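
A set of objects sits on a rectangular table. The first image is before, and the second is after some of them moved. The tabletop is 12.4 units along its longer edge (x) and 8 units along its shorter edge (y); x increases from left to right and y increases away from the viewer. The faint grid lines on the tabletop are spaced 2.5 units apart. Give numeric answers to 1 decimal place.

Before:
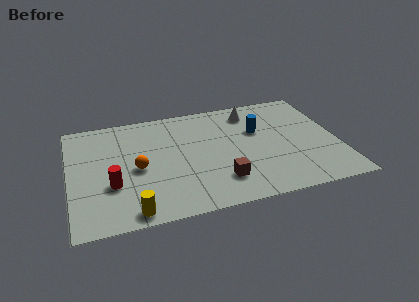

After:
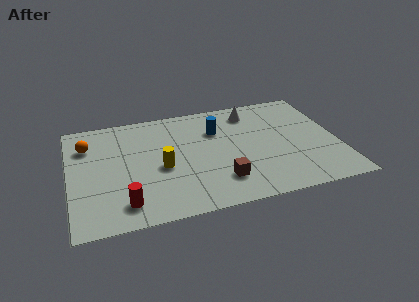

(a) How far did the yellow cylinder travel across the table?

3.1

The yellow cylinder moved from about (2.7, 0.8) to (4.2, 3.5), a distance of √(1.5² + 2.7²) ≈ 3.1.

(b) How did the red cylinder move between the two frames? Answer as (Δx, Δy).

(0.5, -1.4)

From the two frames, the red cylinder sits at roughly (1.9, 2.8) before and (2.4, 1.4) after.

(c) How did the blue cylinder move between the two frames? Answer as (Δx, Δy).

(-1.9, 0.5)

The blue cylinder was at about (8.8, 5.1) and moved to about (6.9, 5.6).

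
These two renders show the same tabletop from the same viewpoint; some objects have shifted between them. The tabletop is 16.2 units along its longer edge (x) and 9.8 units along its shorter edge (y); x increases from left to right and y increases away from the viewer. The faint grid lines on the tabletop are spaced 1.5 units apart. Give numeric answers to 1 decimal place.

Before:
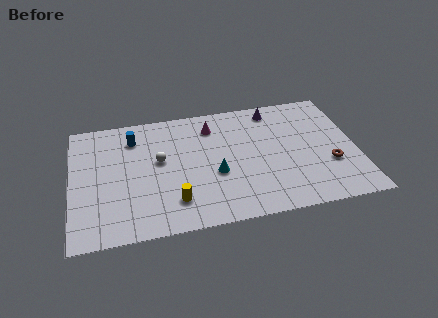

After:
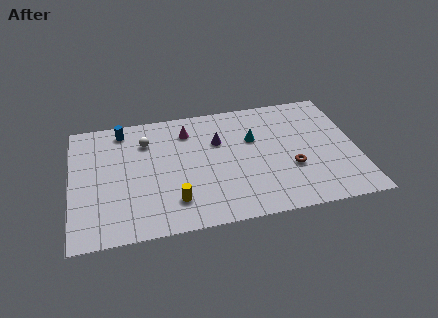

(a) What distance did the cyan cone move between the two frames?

3.3

The cyan cone moved from about (8.1, 3.9) to (10.4, 6.3), a distance of √(2.3² + 2.4²) ≈ 3.3.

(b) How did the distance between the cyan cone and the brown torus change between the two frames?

-3.1

The distance was about 6.5 in the first image and 3.4 in the second, so they moved 3.1 units closer together.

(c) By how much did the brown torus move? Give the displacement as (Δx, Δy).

(-2.2, 0.1)

The brown torus was at about (14.6, 3.4) and moved to about (12.4, 3.5).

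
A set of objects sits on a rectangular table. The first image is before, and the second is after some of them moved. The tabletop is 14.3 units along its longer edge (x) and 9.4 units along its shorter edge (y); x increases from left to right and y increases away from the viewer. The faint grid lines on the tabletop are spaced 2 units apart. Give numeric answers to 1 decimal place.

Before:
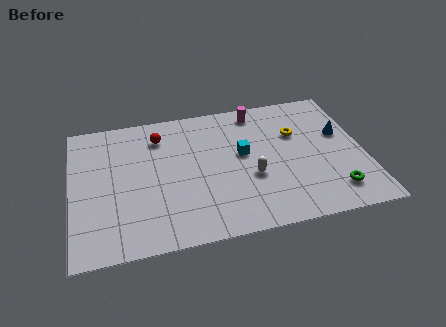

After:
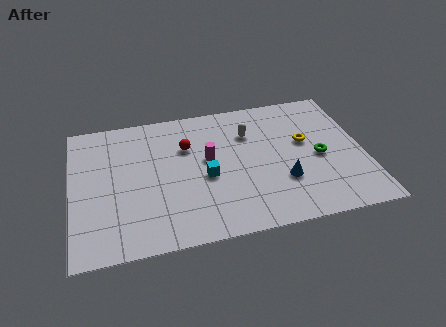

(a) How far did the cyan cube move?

2.2

From (8.4, 5.3) to (6.5, 4.1), the cyan cube covered √(1.9² + 1.2²) ≈ 2.2 units.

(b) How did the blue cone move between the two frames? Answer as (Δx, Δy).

(-3.1, -2.7)

The blue cone was at about (13.3, 5.7) and moved to about (10.2, 3.0).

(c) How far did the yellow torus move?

0.8

The yellow torus moved from about (11.1, 6.2) to (11.5, 5.5), a distance of √(0.4² + 0.7²) ≈ 0.8.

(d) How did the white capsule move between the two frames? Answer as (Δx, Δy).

(0.1, 3.1)

The white capsule started near (8.7, 3.6) and ended near (8.8, 6.7).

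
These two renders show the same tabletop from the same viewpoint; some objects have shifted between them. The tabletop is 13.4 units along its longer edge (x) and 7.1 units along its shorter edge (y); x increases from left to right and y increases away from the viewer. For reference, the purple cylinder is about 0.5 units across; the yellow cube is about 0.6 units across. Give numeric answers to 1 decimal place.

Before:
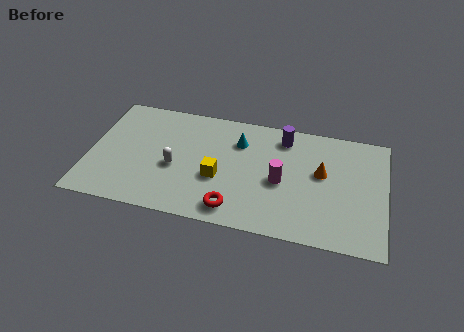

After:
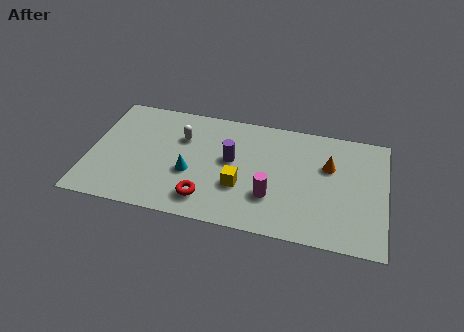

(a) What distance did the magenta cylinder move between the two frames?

1.1

From (8.7, 3.2) to (8.3, 2.2), the magenta cylinder covered √(0.4² + 1.0²) ≈ 1.1 units.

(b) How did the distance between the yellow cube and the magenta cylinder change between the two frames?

-1.4

The distance was about 2.8 in the first image and 1.4 in the second, so they moved 1.4 units closer together.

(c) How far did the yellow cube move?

1.0

From (5.9, 2.8) to (6.9, 2.5), the yellow cube covered √(1.0² + 0.3²) ≈ 1.0 units.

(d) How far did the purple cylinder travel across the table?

3.0

The purple cylinder moved from about (8.7, 5.9) to (6.4, 4.0), a distance of √(2.3² + 1.9²) ≈ 3.0.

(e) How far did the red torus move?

1.3

The red torus moved from about (6.7, 1.1) to (5.4, 1.4), a distance of √(1.3² + 0.3²) ≈ 1.3.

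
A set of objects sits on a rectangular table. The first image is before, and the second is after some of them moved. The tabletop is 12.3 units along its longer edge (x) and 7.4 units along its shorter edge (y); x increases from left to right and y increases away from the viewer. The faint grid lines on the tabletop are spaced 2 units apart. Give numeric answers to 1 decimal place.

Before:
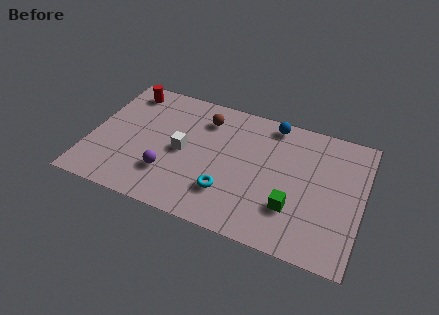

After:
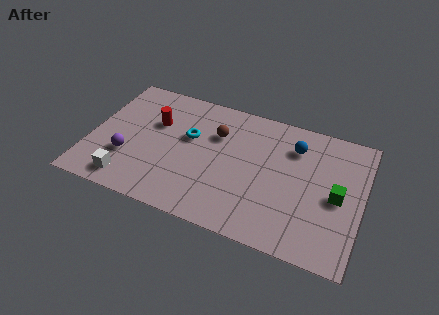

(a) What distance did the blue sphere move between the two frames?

1.5

The blue sphere was near (8.0, 6.6) before and (9.1, 5.6) after, so it travelled √(1.1² + 1.0²) ≈ 1.5 units.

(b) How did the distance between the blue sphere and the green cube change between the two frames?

-1.6

They were about 4.6 units apart before and 3.0 after — 1.6 units closer together.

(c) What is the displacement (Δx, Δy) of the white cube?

(-2.2, -2.5)

The white cube started near (4.2, 3.6) and ended near (2.0, 1.1).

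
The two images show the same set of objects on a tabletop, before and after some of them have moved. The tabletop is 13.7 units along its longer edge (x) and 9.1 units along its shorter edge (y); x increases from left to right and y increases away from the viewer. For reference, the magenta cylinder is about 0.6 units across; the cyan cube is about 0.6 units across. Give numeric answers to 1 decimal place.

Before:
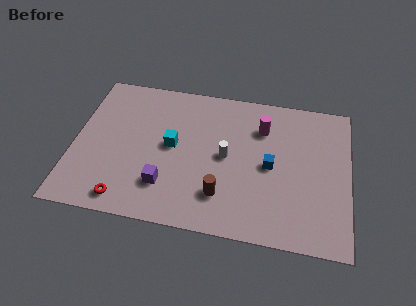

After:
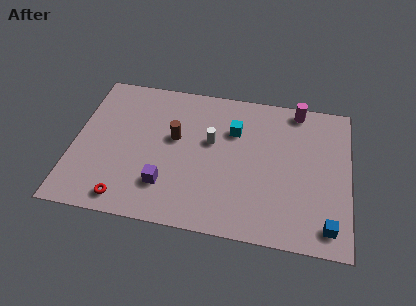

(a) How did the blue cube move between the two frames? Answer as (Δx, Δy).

(2.9, -3.1)

From the two frames, the blue cube sits at roughly (9.8, 4.4) before and (12.7, 1.3) after.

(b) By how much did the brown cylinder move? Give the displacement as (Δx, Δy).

(-2.5, 3.1)

The brown cylinder started near (7.5, 2.2) and ended near (5.0, 5.3).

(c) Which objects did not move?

the red torus and the purple cube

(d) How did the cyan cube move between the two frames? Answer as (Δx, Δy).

(3.0, 1.5)

The cyan cube started near (4.9, 4.8) and ended near (7.9, 6.3).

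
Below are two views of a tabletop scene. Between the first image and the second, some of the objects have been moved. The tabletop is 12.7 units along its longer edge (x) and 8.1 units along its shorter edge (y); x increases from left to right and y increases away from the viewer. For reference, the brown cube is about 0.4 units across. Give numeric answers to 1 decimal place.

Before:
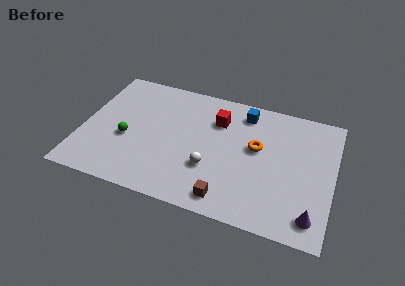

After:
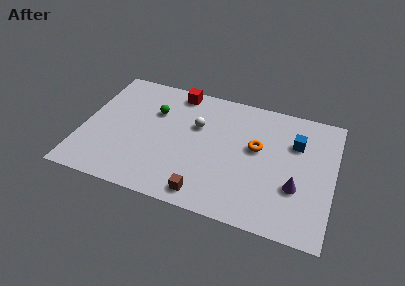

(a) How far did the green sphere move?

2.5

The green sphere was near (2.3, 3.3) before and (3.5, 5.5) after, so it travelled √(1.2² + 2.2²) ≈ 2.5 units.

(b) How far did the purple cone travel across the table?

1.7

From (11.8, 1.3) to (10.9, 2.8), the purple cone covered √(0.9² + 1.5²) ≈ 1.7 units.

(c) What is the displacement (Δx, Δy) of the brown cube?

(-1.1, -0.1)

The brown cube started near (7.6, 1.1) and ended near (6.5, 1.0).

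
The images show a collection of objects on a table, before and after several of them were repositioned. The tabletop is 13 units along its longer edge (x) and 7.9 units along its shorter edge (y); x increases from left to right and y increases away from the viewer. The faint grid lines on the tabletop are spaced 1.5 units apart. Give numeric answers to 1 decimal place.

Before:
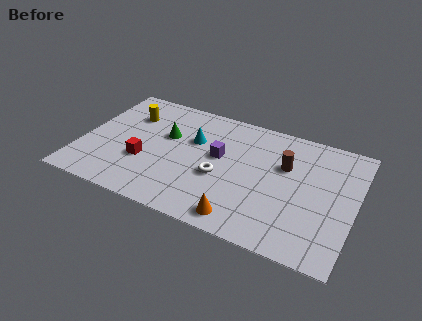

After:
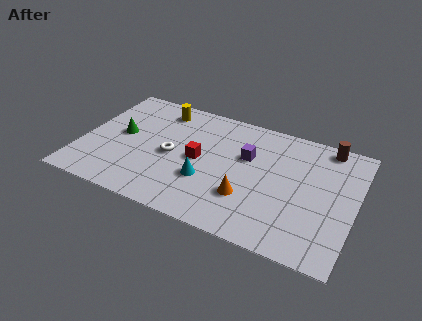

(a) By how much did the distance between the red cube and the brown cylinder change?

-0.3

Before: roughly 6.9 units apart; after: 6.6. That's 0.3 units closer together.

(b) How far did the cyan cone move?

2.6

The cyan cone was near (5.2, 5.1) before and (6.1, 2.7) after, so it travelled √(0.9² + 2.4²) ≈ 2.6 units.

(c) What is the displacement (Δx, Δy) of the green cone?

(-2.1, -0.7)

The green cone was at about (3.9, 4.9) and moved to about (1.8, 4.2).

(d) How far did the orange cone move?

1.4

The orange cone was near (8.0, 1.0) before and (8.1, 2.4) after, so it travelled √(0.1² + 1.4²) ≈ 1.4 units.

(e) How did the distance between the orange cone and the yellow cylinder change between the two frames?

-1.3

Before: roughly 7.6 units apart; after: 6.3. That's 1.3 units closer together.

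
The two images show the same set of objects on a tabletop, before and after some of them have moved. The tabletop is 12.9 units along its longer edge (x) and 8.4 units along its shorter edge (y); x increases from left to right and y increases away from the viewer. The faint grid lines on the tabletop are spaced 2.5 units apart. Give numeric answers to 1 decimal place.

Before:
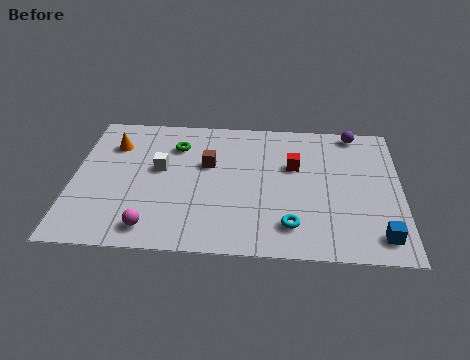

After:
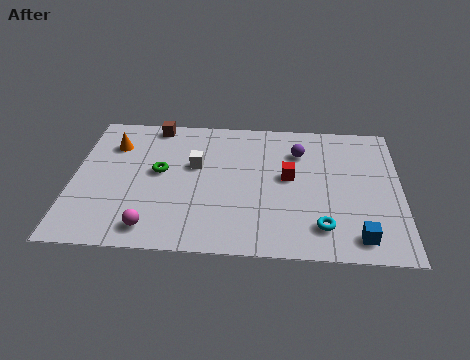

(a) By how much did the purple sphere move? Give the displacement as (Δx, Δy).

(-2.2, -1.4)

From the two frames, the purple sphere sits at roughly (11.1, 7.6) before and (8.9, 6.2) after.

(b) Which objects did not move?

the orange cone and the magenta sphere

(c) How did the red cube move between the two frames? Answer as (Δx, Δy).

(-0.2, -0.7)

The red cube started near (8.7, 5.3) and ended near (8.5, 4.6).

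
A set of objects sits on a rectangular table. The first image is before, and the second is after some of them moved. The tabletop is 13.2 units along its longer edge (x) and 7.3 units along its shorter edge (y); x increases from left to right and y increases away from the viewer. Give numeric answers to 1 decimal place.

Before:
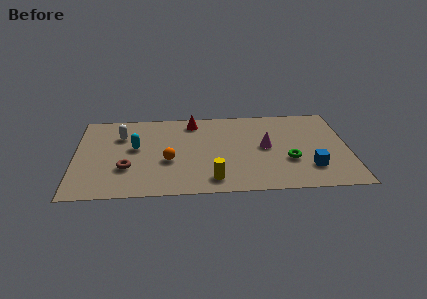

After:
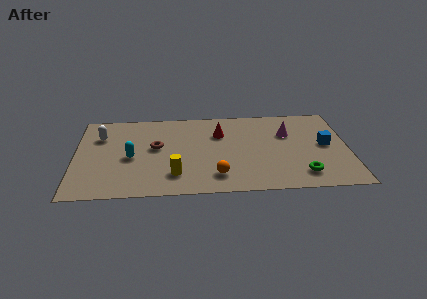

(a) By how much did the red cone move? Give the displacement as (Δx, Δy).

(1.3, -1.1)

From the two frames, the red cone sits at roughly (5.7, 6.2) before and (7.0, 5.1) after.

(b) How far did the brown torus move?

2.2

The brown torus was near (2.5, 2.4) before and (3.9, 4.1) after, so it travelled √(1.4² + 1.7²) ≈ 2.2 units.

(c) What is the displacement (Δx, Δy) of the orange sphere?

(2.3, -1.4)

The orange sphere started near (4.5, 2.9) and ended near (6.8, 1.5).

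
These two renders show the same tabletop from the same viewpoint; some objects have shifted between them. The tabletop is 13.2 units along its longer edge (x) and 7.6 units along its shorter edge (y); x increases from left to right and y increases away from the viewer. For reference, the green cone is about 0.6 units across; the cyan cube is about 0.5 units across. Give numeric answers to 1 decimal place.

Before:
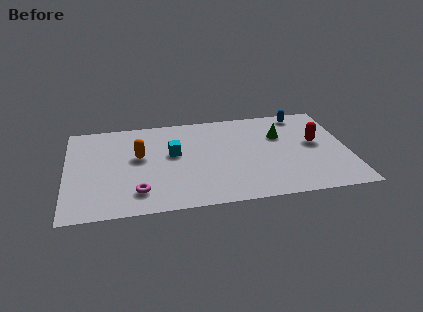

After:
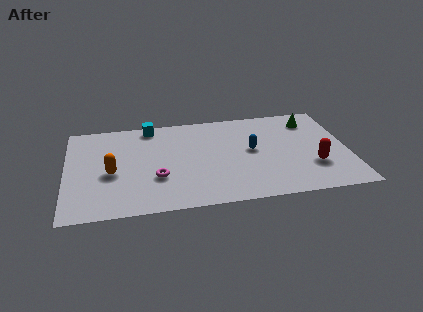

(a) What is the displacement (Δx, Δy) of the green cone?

(1.5, 1.0)

From the two frames, the green cone sits at roughly (10.1, 5.1) before and (11.6, 6.1) after.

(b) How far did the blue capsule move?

3.6

The blue capsule was near (11.2, 6.7) before and (8.7, 4.1) after, so it travelled √(2.5² + 2.6²) ≈ 3.6 units.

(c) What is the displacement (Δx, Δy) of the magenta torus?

(0.9, 1.0)

From the two frames, the magenta torus sits at roughly (3.3, 1.6) before and (4.2, 2.6) after.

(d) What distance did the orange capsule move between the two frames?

1.7

From (3.4, 4.4) to (2.1, 3.3), the orange capsule covered √(1.3² + 1.1²) ≈ 1.7 units.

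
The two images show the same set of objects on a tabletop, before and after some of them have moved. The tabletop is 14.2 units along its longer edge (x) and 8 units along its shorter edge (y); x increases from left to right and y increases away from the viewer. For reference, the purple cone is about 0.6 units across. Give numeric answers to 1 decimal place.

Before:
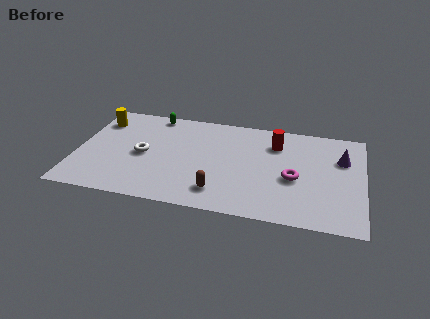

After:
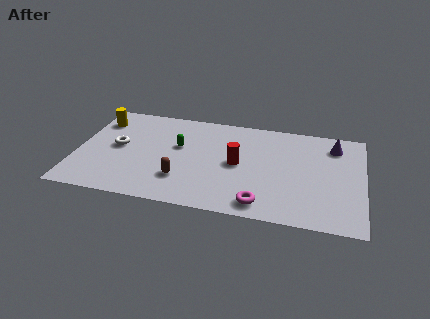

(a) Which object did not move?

the yellow cylinder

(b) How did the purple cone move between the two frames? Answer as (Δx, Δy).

(-0.4, 1.0)

From the two frames, the purple cone sits at roughly (13.1, 5.4) before and (12.7, 6.4) after.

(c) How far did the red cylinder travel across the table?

2.7

From (9.8, 6.0) to (8.0, 4.0), the red cylinder covered √(1.8² + 2.0²) ≈ 2.7 units.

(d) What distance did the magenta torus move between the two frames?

2.7

From (10.8, 3.4) to (9.3, 1.1), the magenta torus covered √(1.5² + 2.3²) ≈ 2.7 units.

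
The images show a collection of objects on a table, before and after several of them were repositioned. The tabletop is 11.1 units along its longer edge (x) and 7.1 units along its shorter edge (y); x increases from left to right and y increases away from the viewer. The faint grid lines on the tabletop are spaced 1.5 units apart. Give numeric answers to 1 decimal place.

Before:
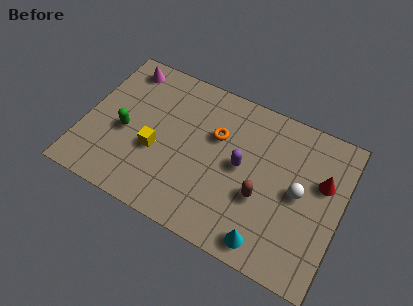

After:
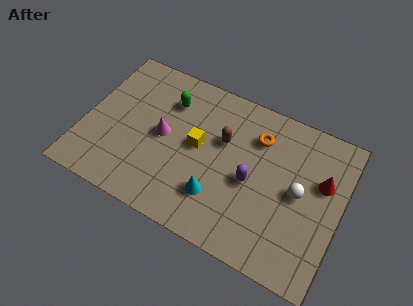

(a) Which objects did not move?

the red cone and the white sphere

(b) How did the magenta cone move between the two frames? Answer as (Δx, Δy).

(2.1, -2.5)

The magenta cone was at about (1.3, 6.1) and moved to about (3.4, 3.6).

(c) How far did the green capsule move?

2.7

The green capsule moved from about (1.8, 3.1) to (3.4, 5.3), a distance of √(1.6² + 2.2²) ≈ 2.7.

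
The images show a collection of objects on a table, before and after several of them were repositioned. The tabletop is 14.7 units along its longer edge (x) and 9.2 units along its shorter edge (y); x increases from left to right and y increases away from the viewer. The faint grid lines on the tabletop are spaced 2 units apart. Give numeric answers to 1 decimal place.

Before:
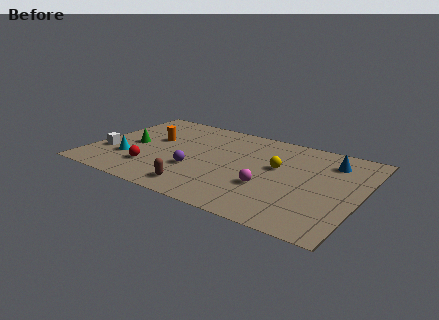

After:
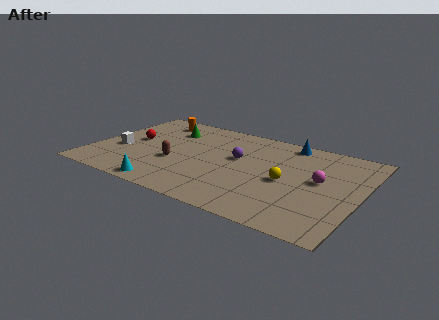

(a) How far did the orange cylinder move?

2.2

The orange cylinder was near (3.1, 5.5) before and (2.7, 7.7) after, so it travelled √(0.4² + 2.2²) ≈ 2.2 units.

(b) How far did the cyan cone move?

3.1

The cyan cone was near (2.2, 2.8) before and (4.7, 0.9) after, so it travelled √(2.5² + 1.9²) ≈ 3.1 units.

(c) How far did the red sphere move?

3.1

From (3.6, 2.3) to (2.0, 4.9), the red sphere covered √(1.6² + 2.6²) ≈ 3.1 units.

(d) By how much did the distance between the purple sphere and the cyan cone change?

+1.8

Before: roughly 3.7 units apart; after: 5.5. That's 1.8 units further apart.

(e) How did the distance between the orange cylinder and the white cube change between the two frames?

+1.0

Before: roughly 3.3 units apart; after: 4.3. That's 1.0 units further apart.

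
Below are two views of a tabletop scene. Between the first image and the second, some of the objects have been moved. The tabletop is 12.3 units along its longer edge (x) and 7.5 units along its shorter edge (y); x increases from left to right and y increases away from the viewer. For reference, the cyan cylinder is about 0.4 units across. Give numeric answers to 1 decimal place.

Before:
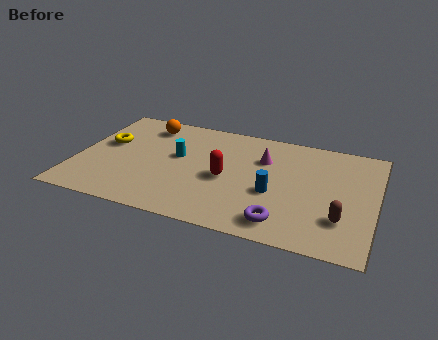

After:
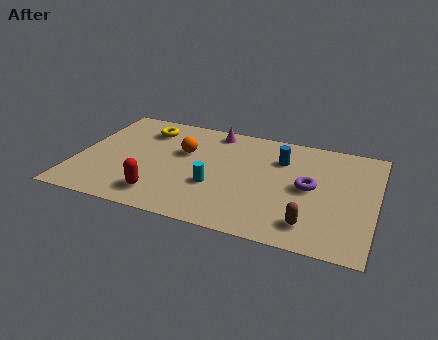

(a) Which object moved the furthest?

the red capsule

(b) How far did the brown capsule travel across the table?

1.4

The brown capsule was near (11.0, 2.1) before and (9.8, 1.4) after, so it travelled √(1.2² + 0.7²) ≈ 1.4 units.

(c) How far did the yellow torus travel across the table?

2.1

The yellow torus moved from about (1.1, 4.4) to (2.6, 5.9), a distance of √(1.5² + 1.5²) ≈ 2.1.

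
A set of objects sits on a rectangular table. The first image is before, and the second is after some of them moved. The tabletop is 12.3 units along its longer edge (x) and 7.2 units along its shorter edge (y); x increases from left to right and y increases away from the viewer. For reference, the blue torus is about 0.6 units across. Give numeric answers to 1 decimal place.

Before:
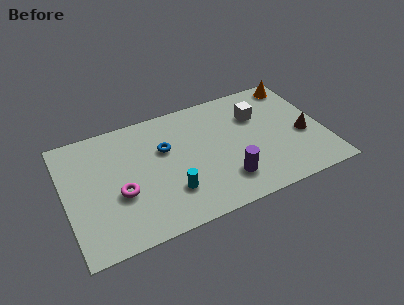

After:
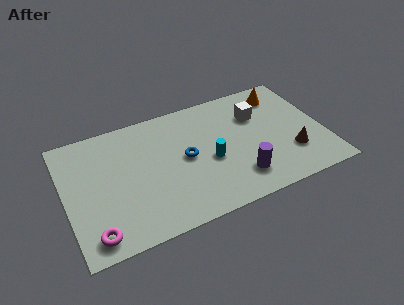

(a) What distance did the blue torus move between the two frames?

1.3

From (4.8, 4.6) to (5.7, 3.7), the blue torus covered √(0.9² + 0.9²) ≈ 1.3 units.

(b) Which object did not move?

the white cube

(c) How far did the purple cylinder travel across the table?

0.6

From (7.4, 1.7) to (8.0, 1.6), the purple cylinder covered √(0.6² + 0.1²) ≈ 0.6 units.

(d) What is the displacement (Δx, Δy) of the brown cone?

(-0.7, -0.9)

The brown cone was at about (11.3, 3.0) and moved to about (10.6, 2.1).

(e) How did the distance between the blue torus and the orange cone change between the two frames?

-1.4

They were about 6.8 units apart before and 5.4 after — 1.4 units closer together.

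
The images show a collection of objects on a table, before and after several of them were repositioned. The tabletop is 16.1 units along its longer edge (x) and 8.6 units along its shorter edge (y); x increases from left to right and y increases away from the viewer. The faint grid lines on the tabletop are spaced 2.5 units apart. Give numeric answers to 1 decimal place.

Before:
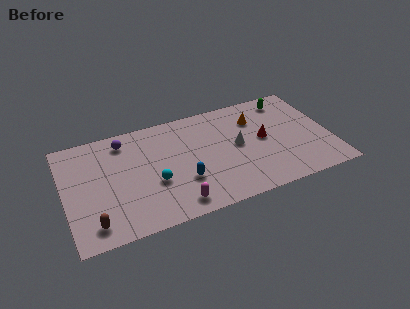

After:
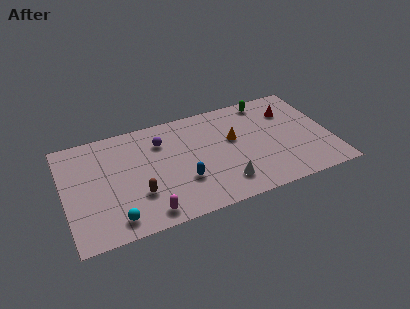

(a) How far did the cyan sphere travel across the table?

3.2

The cyan sphere moved from about (5.3, 3.3) to (2.8, 1.3), a distance of √(2.5² + 2.0²) ≈ 3.2.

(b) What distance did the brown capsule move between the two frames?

3.1

The brown capsule moved from about (1.5, 1.4) to (4.3, 2.7), a distance of √(2.8² + 1.3²) ≈ 3.1.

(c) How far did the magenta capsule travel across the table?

1.7

The magenta capsule was near (6.4, 1.2) before and (4.7, 1.1) after, so it travelled √(1.7² + 0.1²) ≈ 1.7 units.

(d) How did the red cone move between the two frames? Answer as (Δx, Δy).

(1.8, 1.8)

The red cone started near (12.1, 4.5) and ended near (13.9, 6.3).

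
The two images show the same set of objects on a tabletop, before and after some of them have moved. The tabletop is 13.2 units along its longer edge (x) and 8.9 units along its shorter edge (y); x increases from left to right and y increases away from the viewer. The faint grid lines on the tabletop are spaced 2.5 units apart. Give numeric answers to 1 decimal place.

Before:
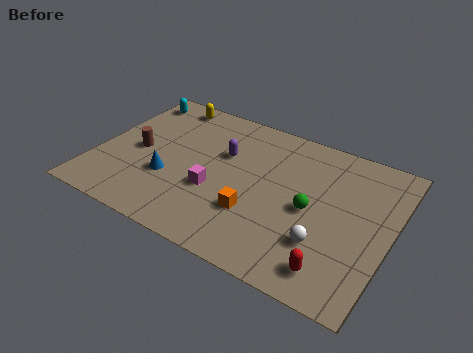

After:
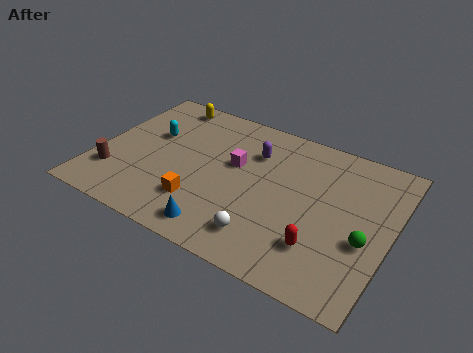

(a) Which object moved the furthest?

the blue cone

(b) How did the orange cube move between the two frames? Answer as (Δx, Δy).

(-2.4, -0.5)

The orange cube started near (7.4, 2.8) and ended near (5.0, 2.3).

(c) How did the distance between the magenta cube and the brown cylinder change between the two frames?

+2.1

They were about 3.8 units apart before and 5.9 after — 2.1 units further apart.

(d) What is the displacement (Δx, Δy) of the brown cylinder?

(-0.8, -1.9)

From the two frames, the brown cylinder sits at roughly (1.8, 4.2) before and (1.0, 2.3) after.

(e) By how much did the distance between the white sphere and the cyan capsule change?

-3.9

Before: roughly 10.8 units apart; after: 6.9. That's 3.9 units closer together.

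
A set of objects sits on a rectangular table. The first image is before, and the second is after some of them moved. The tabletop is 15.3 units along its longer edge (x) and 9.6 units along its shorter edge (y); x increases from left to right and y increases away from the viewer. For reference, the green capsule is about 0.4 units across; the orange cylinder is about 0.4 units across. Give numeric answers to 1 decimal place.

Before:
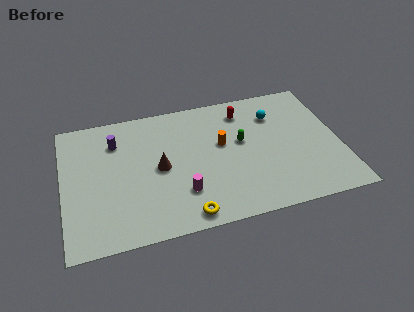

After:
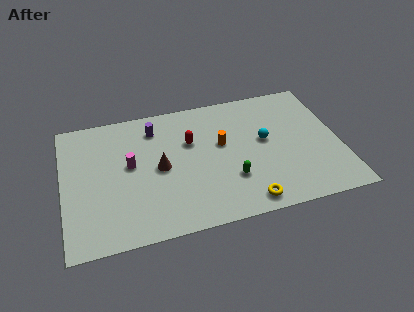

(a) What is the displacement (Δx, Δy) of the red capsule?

(-3.1, -1.6)

The red capsule started near (10.2, 7.8) and ended near (7.1, 6.2).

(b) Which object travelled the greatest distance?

the magenta cylinder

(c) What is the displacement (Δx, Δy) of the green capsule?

(-0.8, -2.6)

The green capsule was at about (9.9, 5.5) and moved to about (9.1, 2.9).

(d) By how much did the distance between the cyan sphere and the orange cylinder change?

-1.0

The distance was about 3.4 in the first image and 2.4 in the second, so they moved 1.0 units closer together.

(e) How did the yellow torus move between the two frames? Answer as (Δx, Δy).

(3.3, 0.1)

From the two frames, the yellow torus sits at roughly (6.5, 1.0) before and (9.8, 1.1) after.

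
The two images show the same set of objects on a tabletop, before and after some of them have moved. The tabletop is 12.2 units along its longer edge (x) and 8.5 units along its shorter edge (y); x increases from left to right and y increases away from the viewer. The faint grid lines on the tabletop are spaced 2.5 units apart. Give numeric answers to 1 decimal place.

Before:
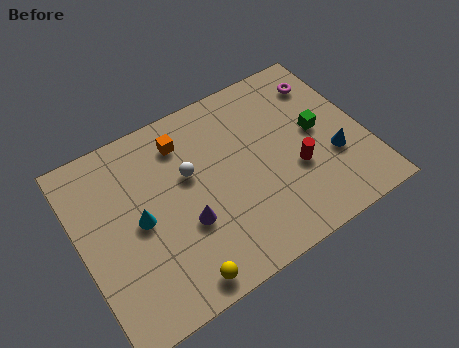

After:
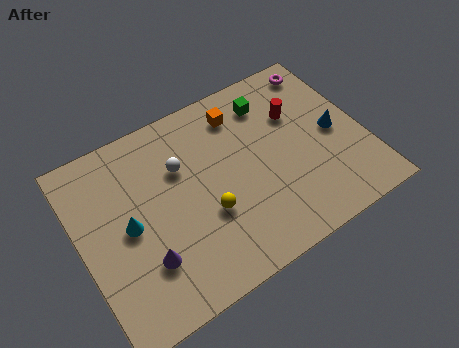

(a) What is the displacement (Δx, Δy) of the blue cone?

(0.3, 1.1)

From the two frames, the blue cone sits at roughly (10.7, 3.0) before and (11.0, 4.1) after.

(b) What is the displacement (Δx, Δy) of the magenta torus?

(0.1, 0.7)

The magenta torus started near (11.0, 6.7) and ended near (11.1, 7.4).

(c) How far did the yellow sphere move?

2.7

The yellow sphere was near (3.6, 0.9) before and (5.2, 3.1) after, so it travelled √(1.6² + 2.2²) ≈ 2.7 units.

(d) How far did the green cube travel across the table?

2.9

From (10.3, 4.5) to (8.6, 6.8), the green cube covered √(1.7² + 2.3²) ≈ 2.9 units.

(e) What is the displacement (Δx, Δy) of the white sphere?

(-0.3, 0.5)

The white sphere was at about (4.8, 5.2) and moved to about (4.5, 5.7).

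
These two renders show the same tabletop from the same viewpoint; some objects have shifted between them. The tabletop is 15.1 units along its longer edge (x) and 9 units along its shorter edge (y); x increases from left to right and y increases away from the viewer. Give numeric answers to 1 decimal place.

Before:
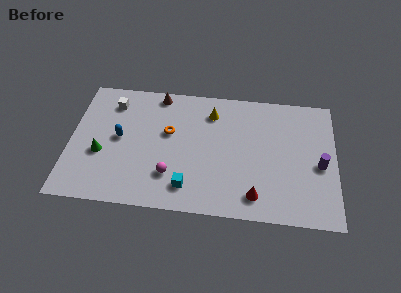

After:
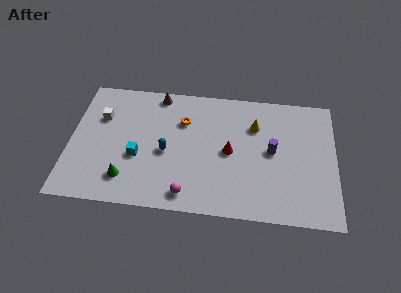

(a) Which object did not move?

the brown cone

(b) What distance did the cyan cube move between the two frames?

3.4

From (6.8, 1.7) to (3.9, 3.5), the cyan cube covered √(2.9² + 1.8²) ≈ 3.4 units.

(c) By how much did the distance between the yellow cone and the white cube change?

+3.1

Before: roughly 5.7 units apart; after: 8.8. That's 3.1 units further apart.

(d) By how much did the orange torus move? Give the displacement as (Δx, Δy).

(0.8, 0.9)

The orange torus started near (5.6, 5.4) and ended near (6.4, 6.3).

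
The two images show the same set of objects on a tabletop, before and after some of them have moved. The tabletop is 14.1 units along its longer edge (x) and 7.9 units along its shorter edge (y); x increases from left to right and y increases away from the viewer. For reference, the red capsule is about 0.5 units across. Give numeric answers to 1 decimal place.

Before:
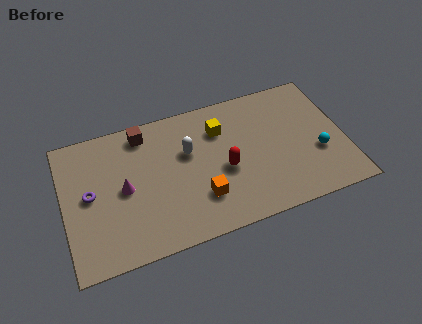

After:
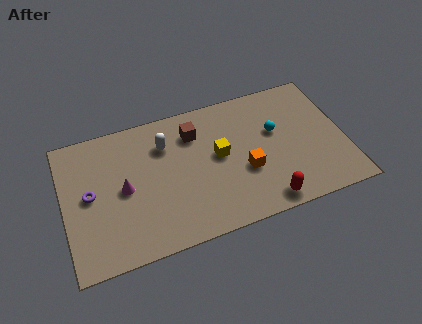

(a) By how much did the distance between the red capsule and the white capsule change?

+4.4

Before: roughly 2.3 units apart; after: 6.7. That's 4.4 units further apart.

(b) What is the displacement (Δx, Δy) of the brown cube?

(2.5, -0.8)

The brown cube started near (4.2, 6.8) and ended near (6.7, 6.0).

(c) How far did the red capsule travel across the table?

3.1

The red capsule moved from about (8.0, 3.4) to (9.8, 0.9), a distance of √(1.8² + 2.5²) ≈ 3.1.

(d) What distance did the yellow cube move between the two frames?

1.5

The yellow cube moved from about (8.0, 5.8) to (7.8, 4.3), a distance of √(0.2² + 1.5²) ≈ 1.5.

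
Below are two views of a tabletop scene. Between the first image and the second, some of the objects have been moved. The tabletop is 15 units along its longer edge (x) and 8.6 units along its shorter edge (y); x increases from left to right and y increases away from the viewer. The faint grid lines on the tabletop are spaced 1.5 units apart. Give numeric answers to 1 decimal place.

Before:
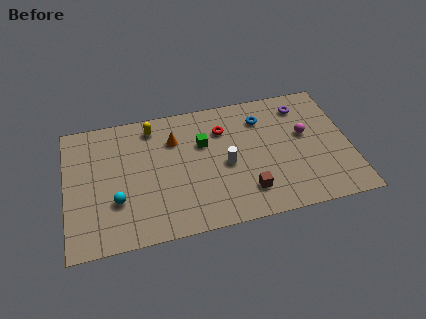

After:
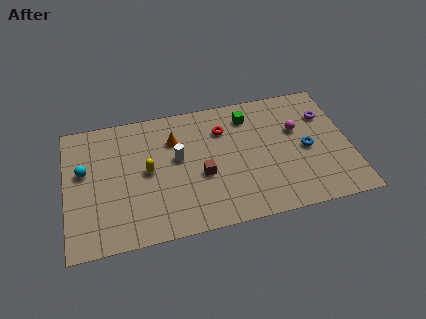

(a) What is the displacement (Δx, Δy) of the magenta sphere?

(-0.4, 0.4)

From the two frames, the magenta sphere sits at roughly (12.7, 5.0) before and (12.3, 5.4) after.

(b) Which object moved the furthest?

the blue torus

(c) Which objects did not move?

the orange cone and the red torus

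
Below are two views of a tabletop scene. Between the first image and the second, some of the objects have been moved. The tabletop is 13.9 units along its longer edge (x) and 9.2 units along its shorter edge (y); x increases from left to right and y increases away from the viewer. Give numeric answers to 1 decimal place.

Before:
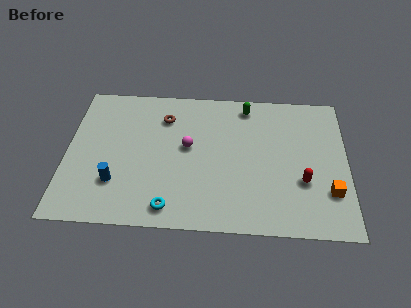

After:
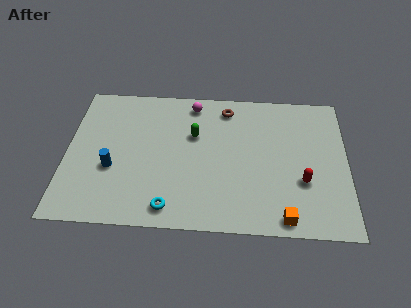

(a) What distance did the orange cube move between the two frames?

2.8

From (13.0, 2.6) to (10.8, 0.9), the orange cube covered √(2.2² + 1.7²) ≈ 2.8 units.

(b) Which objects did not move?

the red capsule and the cyan torus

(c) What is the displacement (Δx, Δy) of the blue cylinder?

(-0.2, 0.9)

The blue cylinder was at about (2.5, 2.6) and moved to about (2.3, 3.5).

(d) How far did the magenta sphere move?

2.9

The magenta sphere was near (6.0, 5.1) before and (6.2, 8.0) after, so it travelled √(0.2² + 2.9²) ≈ 2.9 units.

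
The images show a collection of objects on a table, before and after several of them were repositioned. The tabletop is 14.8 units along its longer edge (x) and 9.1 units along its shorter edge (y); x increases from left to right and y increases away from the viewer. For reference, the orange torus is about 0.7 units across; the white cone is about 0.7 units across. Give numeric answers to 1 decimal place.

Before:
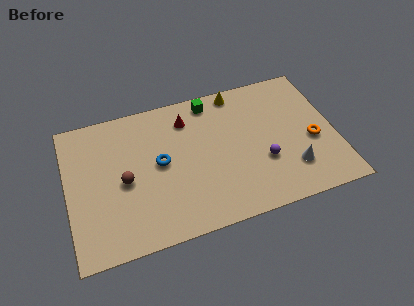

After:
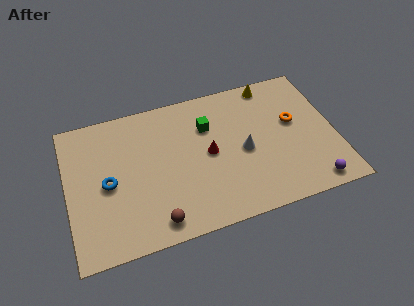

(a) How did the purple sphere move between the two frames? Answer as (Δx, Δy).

(2.5, -2.2)

From the two frames, the purple sphere sits at roughly (10.7, 3.2) before and (13.2, 1.0) after.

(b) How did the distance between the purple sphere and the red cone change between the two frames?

+0.9

They were about 5.6 units apart before and 6.5 after — 0.9 units further apart.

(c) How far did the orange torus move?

1.7

From (13.5, 3.8) to (12.6, 5.3), the orange torus covered √(0.9² + 1.5²) ≈ 1.7 units.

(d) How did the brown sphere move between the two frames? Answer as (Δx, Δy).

(1.5, -3.0)

From the two frames, the brown sphere sits at roughly (3.1, 4.2) before and (4.6, 1.2) after.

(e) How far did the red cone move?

2.8

The red cone was near (6.8, 7.2) before and (7.8, 4.6) after, so it travelled √(1.0² + 2.6²) ≈ 2.8 units.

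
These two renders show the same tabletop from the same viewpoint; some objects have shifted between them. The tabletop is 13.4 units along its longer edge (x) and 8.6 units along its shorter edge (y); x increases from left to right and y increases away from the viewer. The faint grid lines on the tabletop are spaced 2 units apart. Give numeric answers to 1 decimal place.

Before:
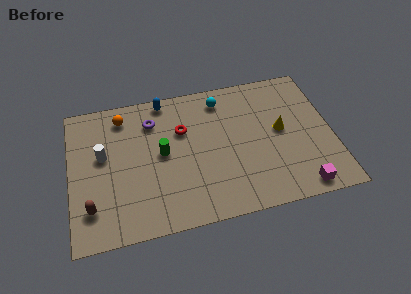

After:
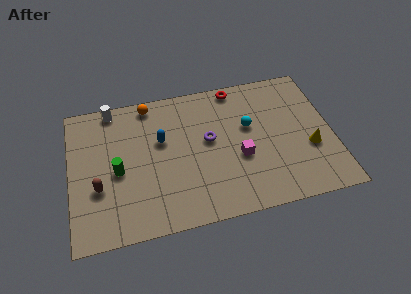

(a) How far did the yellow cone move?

2.0

From (10.8, 4.6) to (12.2, 3.2), the yellow cone covered √(1.4² + 1.4²) ≈ 2.0 units.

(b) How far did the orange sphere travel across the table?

1.5

From (2.8, 7.2) to (4.2, 7.7), the orange sphere covered √(1.4² + 0.5²) ≈ 1.5 units.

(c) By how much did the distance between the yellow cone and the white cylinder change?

+1.8

The distance was about 9.1 in the first image and 10.9 in the second, so they moved 1.8 units further apart.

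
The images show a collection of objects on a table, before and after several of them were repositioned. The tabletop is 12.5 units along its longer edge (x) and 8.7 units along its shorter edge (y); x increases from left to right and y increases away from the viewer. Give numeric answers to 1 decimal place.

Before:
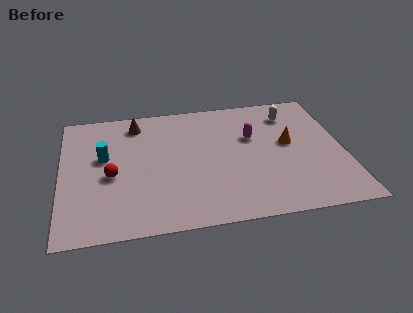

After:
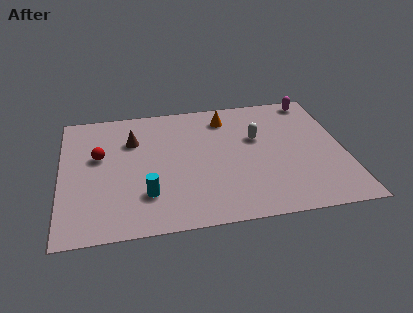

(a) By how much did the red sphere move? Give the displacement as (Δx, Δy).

(-0.5, 1.4)

The red sphere started near (2.2, 3.8) and ended near (1.7, 5.2).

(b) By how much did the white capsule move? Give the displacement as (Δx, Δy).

(-1.6, -1.5)

The white capsule was at about (10.3, 6.9) and moved to about (8.7, 5.4).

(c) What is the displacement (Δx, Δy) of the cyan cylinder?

(1.8, -2.8)

From the two frames, the cyan cylinder sits at roughly (1.9, 5.1) before and (3.7, 2.3) after.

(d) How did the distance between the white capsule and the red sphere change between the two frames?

-1.7

They were about 8.7 units apart before and 7.0 after — 1.7 units closer together.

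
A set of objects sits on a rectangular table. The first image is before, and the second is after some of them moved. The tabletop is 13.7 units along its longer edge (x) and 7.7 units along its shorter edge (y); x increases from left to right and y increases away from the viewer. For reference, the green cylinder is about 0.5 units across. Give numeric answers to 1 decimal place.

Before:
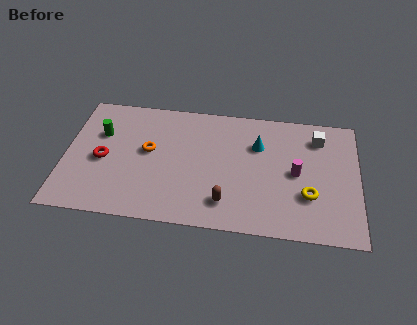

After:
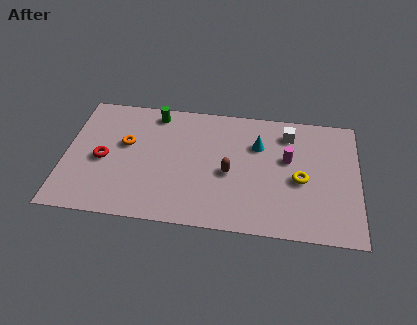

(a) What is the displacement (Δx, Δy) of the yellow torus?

(-0.4, 0.9)

The yellow torus started near (11.4, 2.5) and ended near (11.0, 3.4).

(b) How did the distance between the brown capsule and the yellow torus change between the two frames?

-0.6

Before: roughly 3.9 units apart; after: 3.3. That's 0.6 units closer together.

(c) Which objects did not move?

the red torus and the cyan cone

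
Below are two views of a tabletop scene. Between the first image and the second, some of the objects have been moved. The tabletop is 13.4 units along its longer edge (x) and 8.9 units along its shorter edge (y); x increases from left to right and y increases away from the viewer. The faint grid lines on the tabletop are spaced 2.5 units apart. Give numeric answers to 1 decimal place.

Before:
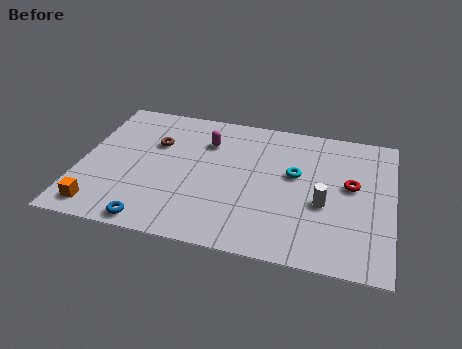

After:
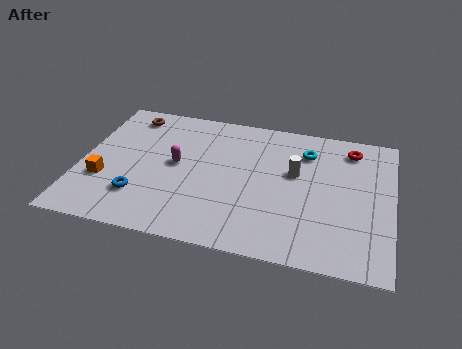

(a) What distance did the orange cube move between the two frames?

1.8

The orange cube moved from about (1.1, 1.2) to (1.1, 3.0), a distance of √(0.0² + 1.8²) ≈ 1.8.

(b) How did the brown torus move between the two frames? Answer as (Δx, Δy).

(-1.3, 1.7)

The brown torus started near (3.1, 5.9) and ended near (1.8, 7.6).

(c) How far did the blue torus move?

1.7

From (3.4, 0.8) to (2.7, 2.3), the blue torus covered √(0.7² + 1.5²) ≈ 1.7 units.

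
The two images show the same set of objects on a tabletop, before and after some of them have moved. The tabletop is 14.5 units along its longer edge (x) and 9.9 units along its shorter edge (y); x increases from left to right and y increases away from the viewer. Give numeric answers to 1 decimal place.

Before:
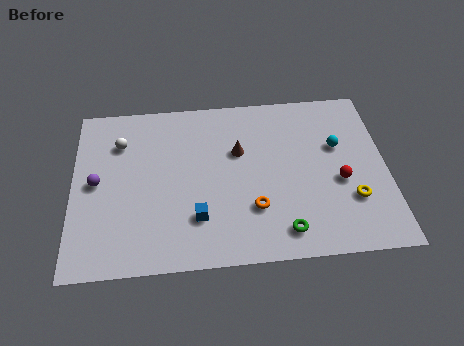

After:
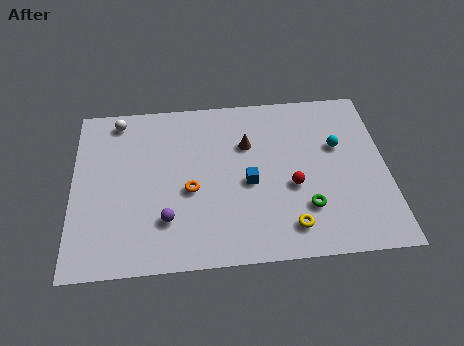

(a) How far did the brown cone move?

0.6

The brown cone moved from about (7.7, 6.3) to (8.1, 6.7), a distance of √(0.4² + 0.4²) ≈ 0.6.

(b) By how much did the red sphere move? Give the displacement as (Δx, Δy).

(-2.2, -0.1)

The red sphere started near (12.3, 4.1) and ended near (10.1, 4.0).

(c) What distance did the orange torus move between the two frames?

3.2

The orange torus was near (8.3, 2.9) before and (5.4, 4.2) after, so it travelled √(2.9² + 1.3²) ≈ 3.2 units.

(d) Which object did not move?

the cyan sphere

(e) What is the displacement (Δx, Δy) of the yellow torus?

(-2.9, -1.3)

The yellow torus started near (12.8, 3.0) and ended near (9.9, 1.7).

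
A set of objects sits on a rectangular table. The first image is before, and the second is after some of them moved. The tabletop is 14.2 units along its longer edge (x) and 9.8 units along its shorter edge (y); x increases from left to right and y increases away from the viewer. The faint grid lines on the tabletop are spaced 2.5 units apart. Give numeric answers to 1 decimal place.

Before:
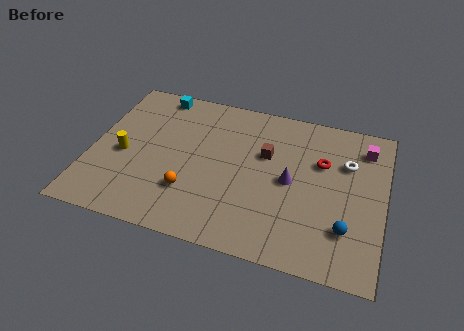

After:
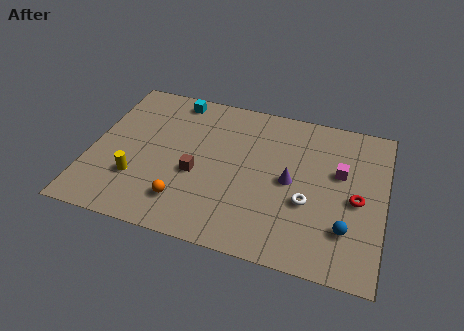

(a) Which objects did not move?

the blue sphere and the purple cone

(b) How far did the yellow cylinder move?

1.6

The yellow cylinder moved from about (1.6, 4.3) to (2.4, 2.9), a distance of √(0.8² + 1.4²) ≈ 1.6.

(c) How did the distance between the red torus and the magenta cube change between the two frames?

-0.8

Before: roughly 2.5 units apart; after: 1.7. That's 0.8 units closer together.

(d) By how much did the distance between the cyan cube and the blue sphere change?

-0.8

The distance was about 11.5 in the first image and 10.7 in the second, so they moved 0.8 units closer together.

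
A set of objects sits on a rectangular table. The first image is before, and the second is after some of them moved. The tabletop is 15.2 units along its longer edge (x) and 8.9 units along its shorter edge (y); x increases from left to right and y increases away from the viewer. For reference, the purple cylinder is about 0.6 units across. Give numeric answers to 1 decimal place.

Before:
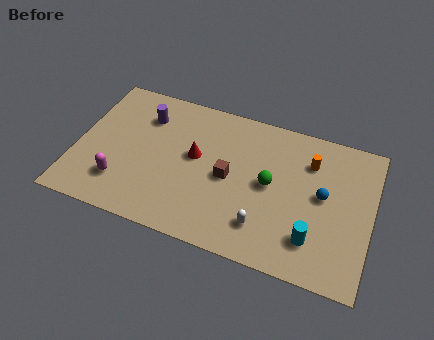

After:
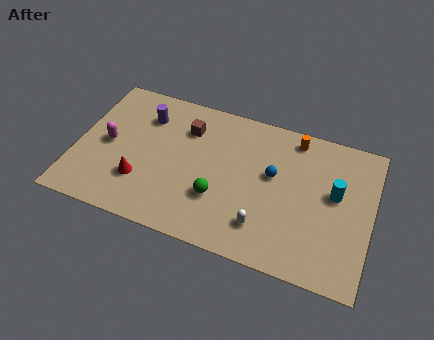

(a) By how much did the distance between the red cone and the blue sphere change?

+0.5

The distance was about 6.6 in the first image and 7.1 in the second, so they moved 0.5 units further apart.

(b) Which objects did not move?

the white capsule and the purple cylinder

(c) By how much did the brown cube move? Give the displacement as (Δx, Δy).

(-2.4, 2.3)

The brown cube started near (7.9, 4.3) and ended near (5.5, 6.6).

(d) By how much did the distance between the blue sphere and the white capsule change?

-0.8

Before: roughly 4.0 units apart; after: 3.2. That's 0.8 units closer together.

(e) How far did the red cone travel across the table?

3.5

The red cone was near (6.1, 5.0) before and (3.5, 2.6) after, so it travelled √(2.6² + 2.4²) ≈ 3.5 units.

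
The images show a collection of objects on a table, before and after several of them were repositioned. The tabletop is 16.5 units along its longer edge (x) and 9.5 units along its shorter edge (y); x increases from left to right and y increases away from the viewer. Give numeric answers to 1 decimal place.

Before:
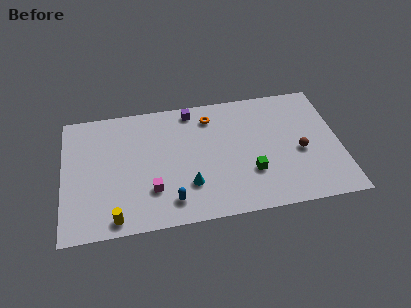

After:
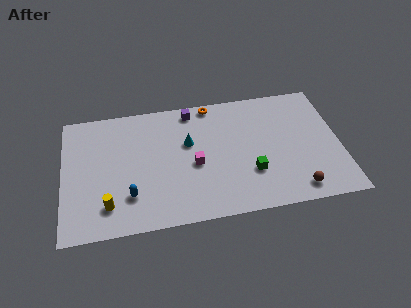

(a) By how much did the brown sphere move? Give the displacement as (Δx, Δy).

(-0.4, -2.8)

From the two frames, the brown sphere sits at roughly (14.1, 4.1) before and (13.7, 1.3) after.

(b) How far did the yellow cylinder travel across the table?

1.1

From (3.0, 1.0) to (2.6, 2.0), the yellow cylinder covered √(0.4² + 1.0²) ≈ 1.1 units.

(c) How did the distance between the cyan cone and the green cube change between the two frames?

+0.9

The distance was about 3.7 in the first image and 4.6 in the second, so they moved 0.9 units further apart.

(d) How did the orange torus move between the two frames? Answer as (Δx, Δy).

(0.1, 1.0)

The orange torus started near (8.9, 7.7) and ended near (9.0, 8.7).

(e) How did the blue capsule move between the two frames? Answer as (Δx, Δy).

(-2.4, 0.8)

From the two frames, the blue capsule sits at roughly (6.3, 1.7) before and (3.9, 2.5) after.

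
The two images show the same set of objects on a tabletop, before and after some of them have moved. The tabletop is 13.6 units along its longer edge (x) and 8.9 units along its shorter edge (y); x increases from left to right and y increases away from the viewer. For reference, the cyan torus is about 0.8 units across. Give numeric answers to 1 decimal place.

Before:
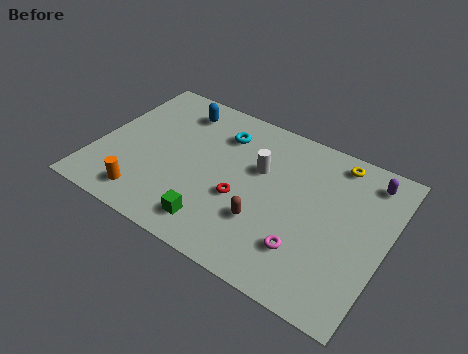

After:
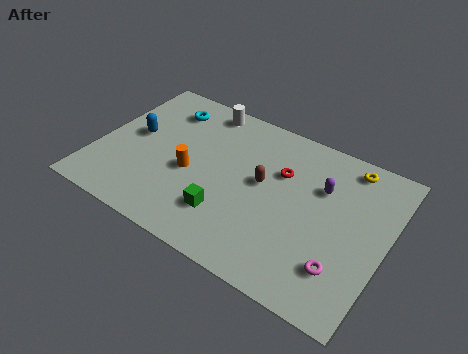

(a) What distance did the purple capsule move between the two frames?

2.5

The purple capsule was near (12.4, 7.5) before and (10.4, 6.0) after, so it travelled √(2.0² + 1.5²) ≈ 2.5 units.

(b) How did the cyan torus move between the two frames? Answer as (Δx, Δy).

(-2.8, 0.3)

The cyan torus was at about (5.5, 6.8) and moved to about (2.7, 7.1).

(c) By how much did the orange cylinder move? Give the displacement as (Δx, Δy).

(1.7, 2.4)

The orange cylinder was at about (2.8, 1.4) and moved to about (4.5, 3.8).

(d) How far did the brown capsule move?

2.1

The brown capsule moved from about (8.2, 2.8) to (7.8, 4.9), a distance of √(0.4² + 2.1²) ≈ 2.1.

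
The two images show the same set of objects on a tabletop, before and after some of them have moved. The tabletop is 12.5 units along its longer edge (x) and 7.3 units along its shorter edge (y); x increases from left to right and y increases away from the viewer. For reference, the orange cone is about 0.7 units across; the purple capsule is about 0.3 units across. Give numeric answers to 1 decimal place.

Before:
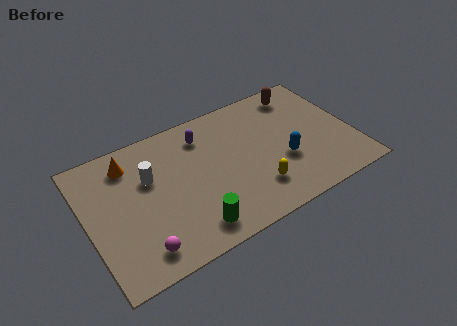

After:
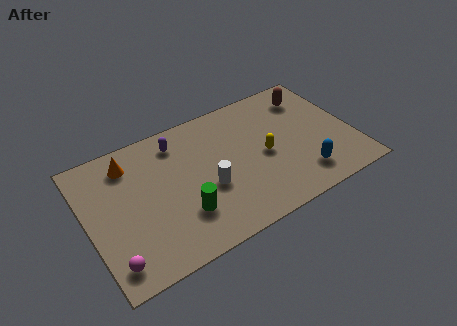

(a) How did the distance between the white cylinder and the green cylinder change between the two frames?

-2.3

Before: roughly 3.8 units apart; after: 1.5. That's 2.3 units closer together.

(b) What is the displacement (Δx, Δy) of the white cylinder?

(2.5, -1.8)

From the two frames, the white cylinder sits at roughly (3.0, 4.7) before and (5.5, 2.9) after.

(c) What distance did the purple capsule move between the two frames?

1.2

The purple capsule was near (5.7, 5.8) before and (4.5, 6.0) after, so it travelled √(1.2² + 0.2²) ≈ 1.2 units.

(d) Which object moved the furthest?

the white cylinder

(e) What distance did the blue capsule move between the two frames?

1.4

The blue capsule was near (9.1, 2.7) before and (9.8, 1.5) after, so it travelled √(0.7² + 1.2²) ≈ 1.4 units.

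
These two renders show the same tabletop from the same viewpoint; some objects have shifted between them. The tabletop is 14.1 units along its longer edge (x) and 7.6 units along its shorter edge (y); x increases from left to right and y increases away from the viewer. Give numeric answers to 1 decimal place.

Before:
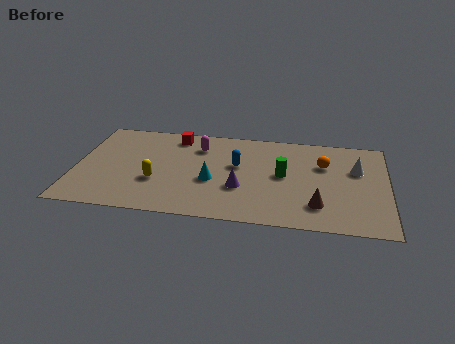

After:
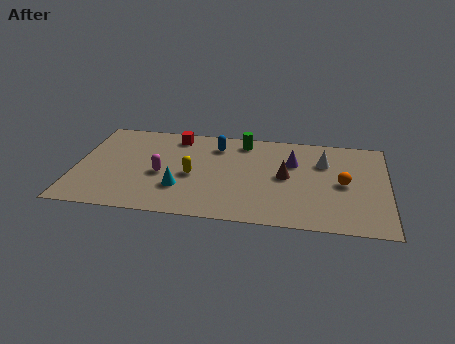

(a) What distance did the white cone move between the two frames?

1.6

The white cone was near (12.7, 4.9) before and (11.2, 5.3) after, so it travelled √(1.5² + 0.4²) ≈ 1.6 units.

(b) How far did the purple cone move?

3.3

The purple cone was near (7.5, 2.7) before and (9.8, 5.1) after, so it travelled √(2.3² + 2.4²) ≈ 3.3 units.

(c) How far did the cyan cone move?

1.6

The cyan cone moved from about (6.2, 3.1) to (4.8, 2.3), a distance of √(1.4² + 0.8²) ≈ 1.6.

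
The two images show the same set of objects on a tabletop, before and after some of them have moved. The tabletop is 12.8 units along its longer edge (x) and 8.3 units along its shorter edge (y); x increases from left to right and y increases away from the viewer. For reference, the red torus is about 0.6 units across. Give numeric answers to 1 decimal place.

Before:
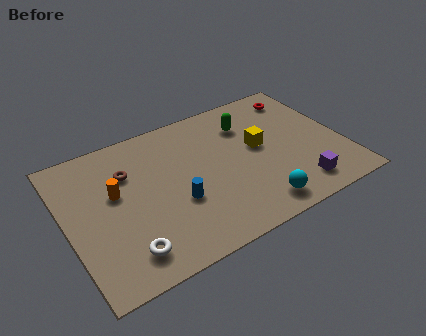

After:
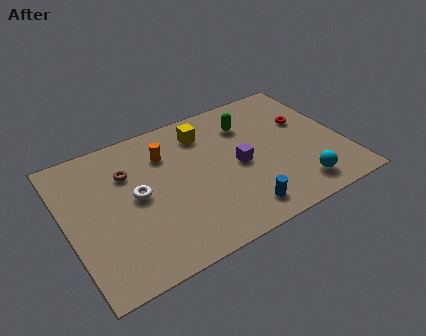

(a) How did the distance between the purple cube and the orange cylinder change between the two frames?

-4.9

Before: roughly 8.7 units apart; after: 3.8. That's 4.9 units closer together.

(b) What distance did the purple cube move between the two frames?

3.5

From (10.3, 1.4) to (7.9, 3.9), the purple cube covered √(2.4² + 2.5²) ≈ 3.5 units.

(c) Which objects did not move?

the green capsule and the brown torus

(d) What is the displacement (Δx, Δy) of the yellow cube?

(-2.3, 2.0)

The yellow cube started near (9.0, 4.6) and ended near (6.7, 6.6).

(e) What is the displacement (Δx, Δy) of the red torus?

(-0.1, -1.7)

The red torus was at about (11.4, 6.9) and moved to about (11.3, 5.2).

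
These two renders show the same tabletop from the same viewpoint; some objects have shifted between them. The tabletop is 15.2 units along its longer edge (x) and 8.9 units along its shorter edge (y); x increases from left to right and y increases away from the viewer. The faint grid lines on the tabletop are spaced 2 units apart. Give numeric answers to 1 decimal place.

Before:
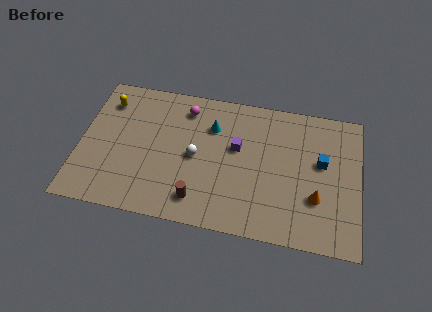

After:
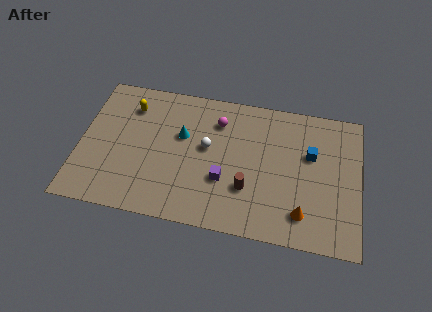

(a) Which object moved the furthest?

the brown cylinder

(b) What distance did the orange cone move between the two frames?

1.3

The orange cone moved from about (12.9, 2.9) to (12.2, 1.8), a distance of √(0.7² + 1.1²) ≈ 1.3.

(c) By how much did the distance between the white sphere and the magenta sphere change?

-1.2

The distance was about 3.1 in the first image and 1.9 in the second, so they moved 1.2 units closer together.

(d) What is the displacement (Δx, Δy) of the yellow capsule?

(1.3, -0.1)

The yellow capsule started near (1.3, 7.0) and ended near (2.6, 6.9).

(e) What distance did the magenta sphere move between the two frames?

1.9

The magenta sphere was near (5.6, 7.3) before and (7.4, 6.8) after, so it travelled √(1.8² + 0.5²) ≈ 1.9 units.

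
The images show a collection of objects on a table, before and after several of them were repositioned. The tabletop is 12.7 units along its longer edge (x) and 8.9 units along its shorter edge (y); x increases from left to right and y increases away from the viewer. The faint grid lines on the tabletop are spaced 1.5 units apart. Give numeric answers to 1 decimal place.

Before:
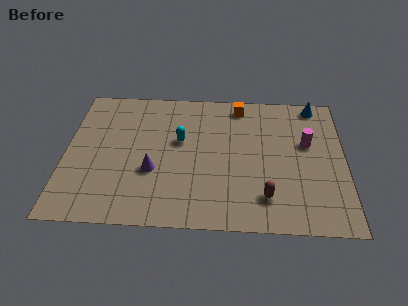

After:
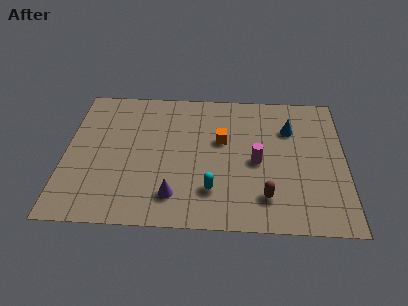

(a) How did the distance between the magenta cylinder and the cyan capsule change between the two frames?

-3.0

The distance was about 5.8 in the first image and 2.8 in the second, so they moved 3.0 units closer together.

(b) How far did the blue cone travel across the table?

2.1

From (11.4, 8.0) to (10.2, 6.3), the blue cone covered √(1.2² + 1.7²) ≈ 2.1 units.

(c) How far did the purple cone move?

1.8

The purple cone was near (4.0, 3.3) before and (5.0, 1.8) after, so it travelled √(1.0² + 1.5²) ≈ 1.8 units.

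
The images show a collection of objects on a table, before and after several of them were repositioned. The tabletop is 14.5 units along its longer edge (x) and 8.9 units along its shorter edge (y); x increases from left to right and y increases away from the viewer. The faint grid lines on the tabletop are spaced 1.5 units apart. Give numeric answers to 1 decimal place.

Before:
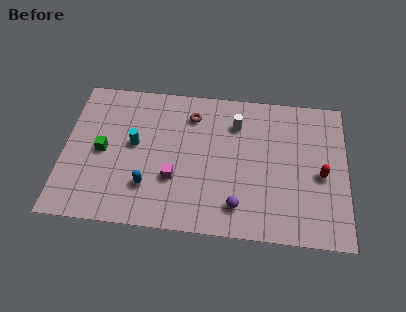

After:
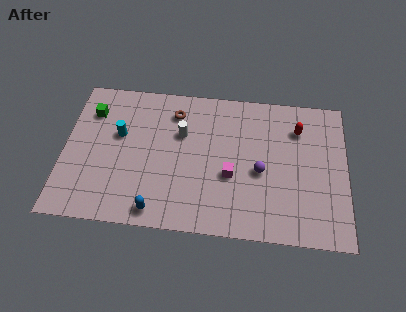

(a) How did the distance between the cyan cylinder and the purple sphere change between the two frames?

+1.2

Before: roughly 6.3 units apart; after: 7.5. That's 1.2 units further apart.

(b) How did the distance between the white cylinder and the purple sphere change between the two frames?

-0.5

They were about 5.0 units apart before and 4.5 after — 0.5 units closer together.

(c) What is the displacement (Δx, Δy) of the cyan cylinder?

(-0.8, 0.5)

The cyan cylinder was at about (3.6, 4.9) and moved to about (2.8, 5.4).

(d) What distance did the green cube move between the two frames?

2.5

From (2.0, 4.3) to (1.3, 6.7), the green cube covered √(0.7² + 2.4²) ≈ 2.5 units.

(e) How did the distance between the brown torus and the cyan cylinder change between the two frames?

-0.3

They were about 3.6 units apart before and 3.3 after — 0.3 units closer together.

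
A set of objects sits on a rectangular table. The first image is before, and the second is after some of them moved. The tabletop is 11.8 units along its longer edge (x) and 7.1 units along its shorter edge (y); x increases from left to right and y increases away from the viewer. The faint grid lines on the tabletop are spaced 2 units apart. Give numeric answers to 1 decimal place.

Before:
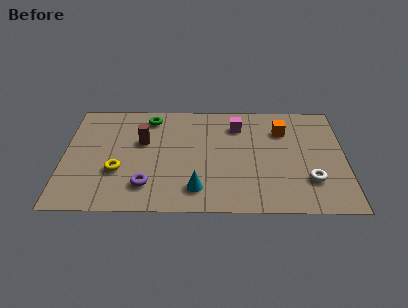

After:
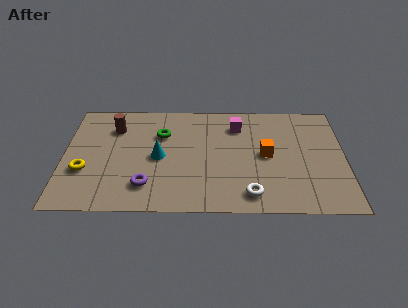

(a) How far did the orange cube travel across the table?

1.7

From (9.2, 5.2) to (8.5, 3.6), the orange cube covered √(0.7² + 1.6²) ≈ 1.7 units.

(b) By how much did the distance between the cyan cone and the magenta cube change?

-0.5

The distance was about 4.4 in the first image and 3.9 in the second, so they moved 0.5 units closer together.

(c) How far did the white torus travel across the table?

2.7

From (10.3, 2.0) to (7.8, 1.1), the white torus covered √(2.5² + 0.9²) ≈ 2.7 units.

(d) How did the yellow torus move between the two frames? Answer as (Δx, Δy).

(-1.4, 0.0)

The yellow torus started near (2.3, 2.5) and ended near (0.9, 2.5).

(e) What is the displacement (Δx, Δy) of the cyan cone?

(-1.6, 2.0)

The cyan cone started near (5.6, 1.4) and ended near (4.0, 3.4).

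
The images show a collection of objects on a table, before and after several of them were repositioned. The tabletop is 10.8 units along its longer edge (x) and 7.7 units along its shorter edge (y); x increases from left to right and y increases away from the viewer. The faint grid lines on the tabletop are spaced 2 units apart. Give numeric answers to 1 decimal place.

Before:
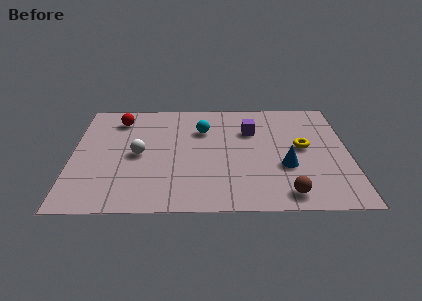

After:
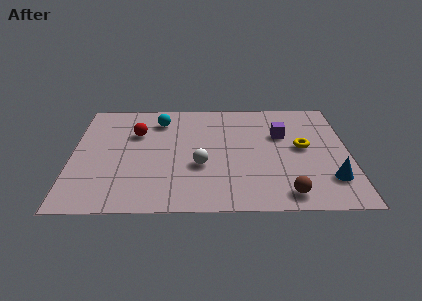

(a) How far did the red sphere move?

1.2

The red sphere moved from about (1.8, 6.2) to (2.5, 5.2), a distance of √(0.7² + 1.0²) ≈ 1.2.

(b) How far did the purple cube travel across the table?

1.2

From (7.0, 5.3) to (8.2, 5.0), the purple cube covered √(1.2² + 0.3²) ≈ 1.2 units.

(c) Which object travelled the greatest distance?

the white sphere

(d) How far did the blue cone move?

1.9

From (8.3, 2.8) to (10.0, 1.9), the blue cone covered √(1.7² + 0.9²) ≈ 1.9 units.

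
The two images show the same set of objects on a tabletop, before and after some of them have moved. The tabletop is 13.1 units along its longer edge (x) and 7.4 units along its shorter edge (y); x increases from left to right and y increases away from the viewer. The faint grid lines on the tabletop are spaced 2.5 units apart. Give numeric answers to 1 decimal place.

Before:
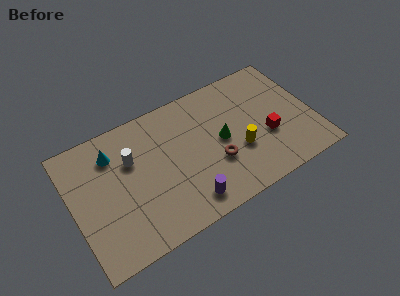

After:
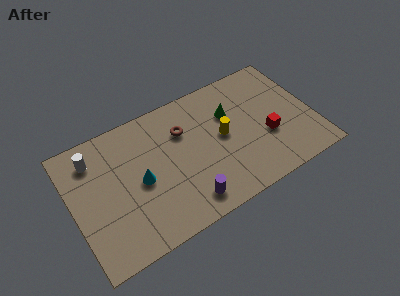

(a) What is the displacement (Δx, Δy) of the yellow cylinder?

(-0.7, 1.2)

From the two frames, the yellow cylinder sits at roughly (8.9, 2.7) before and (8.2, 3.9) after.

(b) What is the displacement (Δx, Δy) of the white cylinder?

(-1.9, 1.0)

The white cylinder started near (3.3, 4.9) and ended near (1.4, 5.9).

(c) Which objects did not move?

the red cube and the purple cylinder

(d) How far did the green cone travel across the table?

1.5

From (8.1, 3.7) to (8.8, 5.0), the green cone covered √(0.7² + 1.3²) ≈ 1.5 units.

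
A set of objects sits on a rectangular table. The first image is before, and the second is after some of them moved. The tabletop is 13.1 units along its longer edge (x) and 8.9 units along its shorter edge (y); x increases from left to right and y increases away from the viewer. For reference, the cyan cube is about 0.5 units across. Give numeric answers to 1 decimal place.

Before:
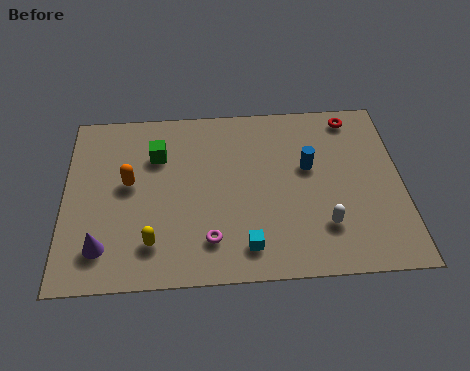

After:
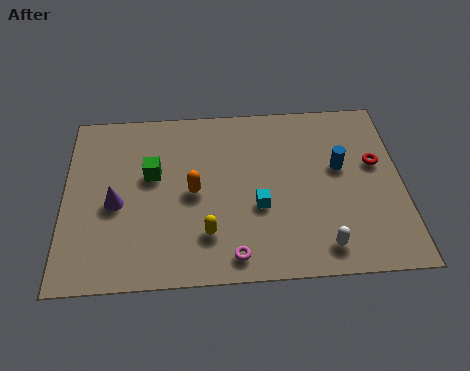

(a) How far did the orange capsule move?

2.6

The orange capsule was near (2.5, 4.9) before and (5.0, 4.3) after, so it travelled √(2.5² + 0.6²) ≈ 2.6 units.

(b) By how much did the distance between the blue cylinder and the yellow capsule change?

-1.0

They were about 7.0 units apart before and 6.0 after — 1.0 units closer together.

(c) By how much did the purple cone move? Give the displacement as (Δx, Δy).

(0.5, 2.1)

The purple cone started near (1.5, 1.8) and ended near (2.0, 3.9).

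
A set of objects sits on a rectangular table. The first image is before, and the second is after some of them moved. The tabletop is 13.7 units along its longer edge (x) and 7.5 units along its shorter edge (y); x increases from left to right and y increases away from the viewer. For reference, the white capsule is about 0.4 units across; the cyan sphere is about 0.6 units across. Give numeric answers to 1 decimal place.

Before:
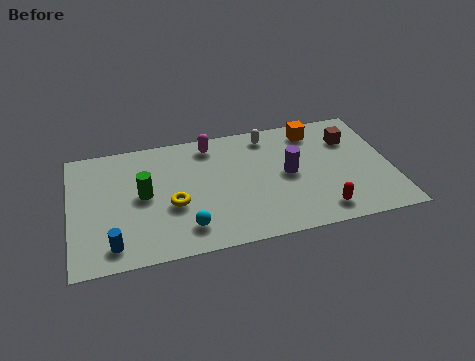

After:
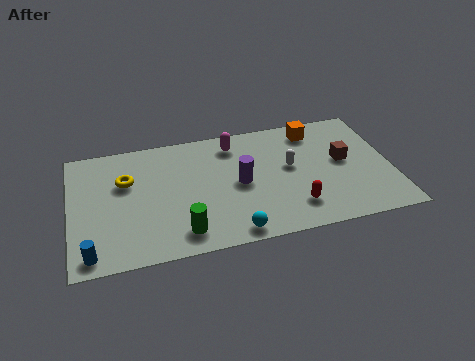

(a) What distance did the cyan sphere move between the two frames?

2.0

The cyan sphere was near (4.8, 1.5) before and (6.7, 0.8) after, so it travelled √(1.9² + 0.7²) ≈ 2.0 units.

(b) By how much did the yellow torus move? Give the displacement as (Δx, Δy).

(-1.9, 1.9)

From the two frames, the yellow torus sits at roughly (4.3, 3.0) before and (2.4, 4.9) after.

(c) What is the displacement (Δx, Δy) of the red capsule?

(-1.1, 0.5)

The red capsule started near (10.5, 1.2) and ended near (9.4, 1.7).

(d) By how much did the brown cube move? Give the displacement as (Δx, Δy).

(-0.4, -1.3)

From the two frames, the brown cube sits at roughly (12.1, 5.4) before and (11.7, 4.1) after.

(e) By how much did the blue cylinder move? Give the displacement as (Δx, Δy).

(-0.9, -0.3)

The blue cylinder started near (1.7, 1.2) and ended near (0.8, 0.9).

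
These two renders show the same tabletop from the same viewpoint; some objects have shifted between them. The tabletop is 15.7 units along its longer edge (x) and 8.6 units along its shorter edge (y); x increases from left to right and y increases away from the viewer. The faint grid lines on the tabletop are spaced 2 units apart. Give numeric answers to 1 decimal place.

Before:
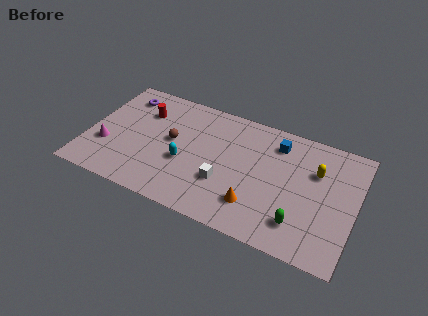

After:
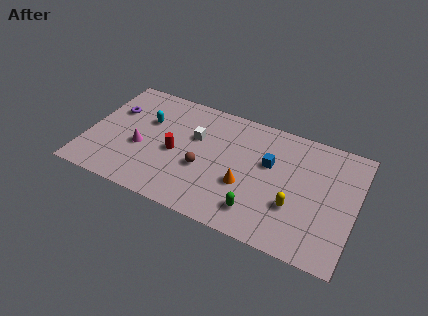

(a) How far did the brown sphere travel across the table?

2.4

The brown sphere moved from about (4.9, 4.7) to (6.9, 3.4), a distance of √(2.0² + 1.3²) ≈ 2.4.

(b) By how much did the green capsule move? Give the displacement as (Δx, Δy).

(-2.4, -0.2)

From the two frames, the green capsule sits at roughly (12.7, 1.9) before and (10.3, 1.7) after.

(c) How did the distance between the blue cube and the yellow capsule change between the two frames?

+0.3

Before: roughly 2.6 units apart; after: 2.9. That's 0.3 units further apart.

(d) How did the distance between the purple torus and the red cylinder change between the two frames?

+2.8

The distance was about 1.5 in the first image and 4.3 in the second, so they moved 2.8 units further apart.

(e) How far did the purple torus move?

1.4

From (1.7, 7.0) to (1.3, 5.7), the purple torus covered √(0.4² + 1.3²) ≈ 1.4 units.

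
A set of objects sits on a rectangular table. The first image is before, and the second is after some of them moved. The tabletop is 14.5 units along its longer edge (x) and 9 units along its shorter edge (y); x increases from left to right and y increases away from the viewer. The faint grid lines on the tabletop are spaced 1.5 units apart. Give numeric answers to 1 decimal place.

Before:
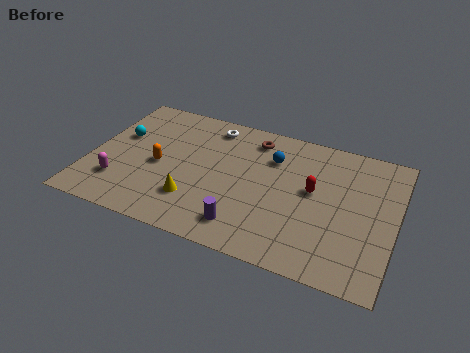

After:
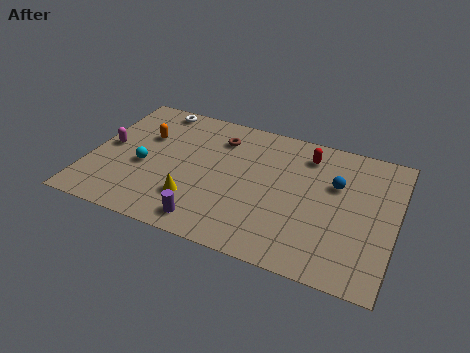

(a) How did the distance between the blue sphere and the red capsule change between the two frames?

-0.5

Before: roughly 2.6 units apart; after: 2.1. That's 0.5 units closer together.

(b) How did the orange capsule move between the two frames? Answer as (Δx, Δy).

(-0.9, 1.8)

The orange capsule started near (3.3, 4.1) and ended near (2.4, 5.9).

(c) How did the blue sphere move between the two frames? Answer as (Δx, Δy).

(3.1, -0.7)

From the two frames, the blue sphere sits at roughly (8.5, 6.5) before and (11.6, 5.8) after.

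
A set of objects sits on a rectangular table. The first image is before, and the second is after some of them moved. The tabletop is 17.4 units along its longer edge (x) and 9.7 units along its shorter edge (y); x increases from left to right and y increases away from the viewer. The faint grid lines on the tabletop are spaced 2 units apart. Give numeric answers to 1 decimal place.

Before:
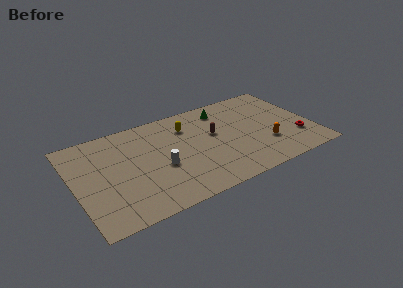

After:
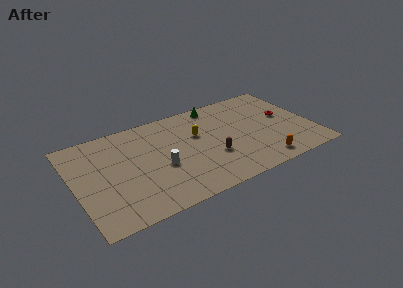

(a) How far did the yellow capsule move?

1.3

The yellow capsule moved from about (8.5, 7.3) to (9.1, 6.1), a distance of √(0.6² + 1.2²) ≈ 1.3.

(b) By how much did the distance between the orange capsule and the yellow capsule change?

-0.5

Before: roughly 6.8 units apart; after: 6.3. That's 0.5 units closer together.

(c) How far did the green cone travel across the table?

0.8

The green cone moved from about (11.3, 8.0) to (10.9, 8.7), a distance of √(0.4² + 0.7²) ≈ 0.8.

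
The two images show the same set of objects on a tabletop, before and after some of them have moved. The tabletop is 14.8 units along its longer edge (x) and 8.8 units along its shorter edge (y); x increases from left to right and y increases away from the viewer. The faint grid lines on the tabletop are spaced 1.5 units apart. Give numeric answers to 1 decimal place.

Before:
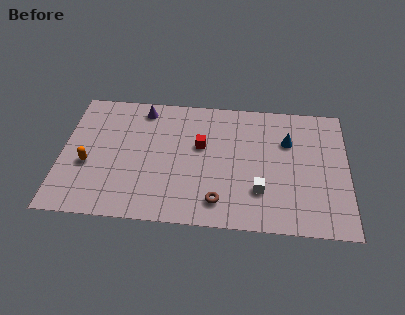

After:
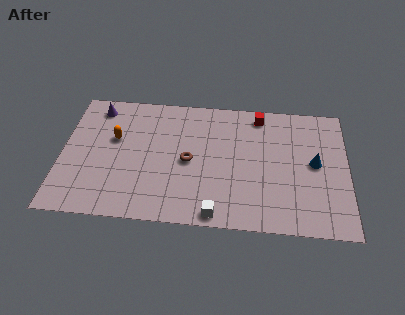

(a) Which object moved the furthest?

the red cube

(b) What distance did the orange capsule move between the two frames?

2.3

The orange capsule was near (1.4, 3.5) before and (2.7, 5.4) after, so it travelled √(1.3² + 1.9²) ≈ 2.3 units.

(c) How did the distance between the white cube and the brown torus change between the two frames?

+1.4

The distance was about 2.3 in the first image and 3.7 in the second, so they moved 1.4 units further apart.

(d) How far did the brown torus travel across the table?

3.1

The brown torus was near (8.2, 1.6) before and (6.6, 4.2) after, so it travelled √(1.6² + 2.6²) ≈ 3.1 units.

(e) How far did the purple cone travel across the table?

2.4

The purple cone moved from about (4.1, 7.6) to (1.7, 7.5), a distance of √(2.4² + 0.1²) ≈ 2.4.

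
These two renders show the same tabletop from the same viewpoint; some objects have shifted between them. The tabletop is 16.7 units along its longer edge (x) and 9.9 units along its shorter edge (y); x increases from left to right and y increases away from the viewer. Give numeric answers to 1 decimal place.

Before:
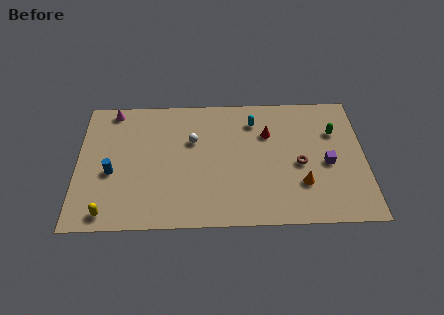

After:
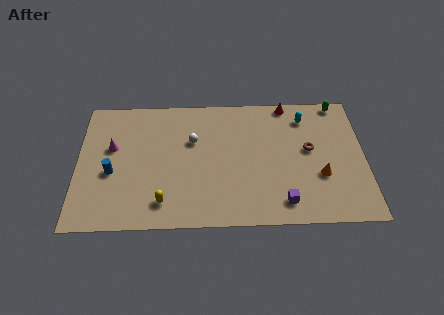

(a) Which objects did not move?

the white sphere and the blue cylinder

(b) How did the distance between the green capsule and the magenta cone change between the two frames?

+0.5

They were about 13.2 units apart before and 13.7 after — 0.5 units further apart.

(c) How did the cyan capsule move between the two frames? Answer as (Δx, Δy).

(3.0, 0.2)

The cyan capsule started near (10.3, 7.8) and ended near (13.3, 8.0).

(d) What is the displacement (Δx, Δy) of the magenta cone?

(0.0, -2.9)

From the two frames, the magenta cone sits at roughly (2.0, 8.9) before and (2.0, 6.0) after.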